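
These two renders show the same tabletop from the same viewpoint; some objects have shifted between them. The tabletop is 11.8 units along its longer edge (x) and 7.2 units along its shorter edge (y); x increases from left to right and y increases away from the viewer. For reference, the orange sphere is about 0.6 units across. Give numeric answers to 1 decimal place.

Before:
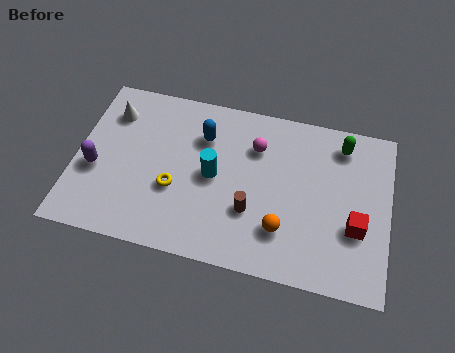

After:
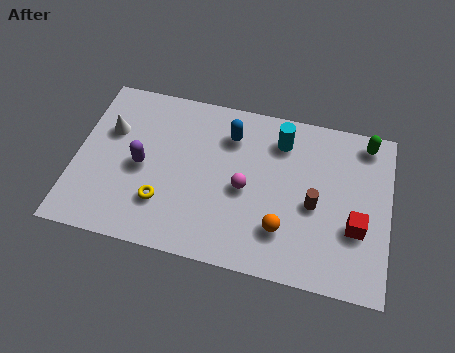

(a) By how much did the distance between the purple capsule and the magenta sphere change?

-2.4

Before: roughly 6.3 units apart; after: 3.9. That's 2.4 units closer together.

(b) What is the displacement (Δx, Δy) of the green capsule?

(0.9, 0.3)

The green capsule started near (9.9, 6.0) and ended near (10.8, 6.3).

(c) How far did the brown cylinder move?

2.4

The brown cylinder was near (6.7, 2.4) before and (9.0, 3.2) after, so it travelled √(2.3² + 0.8²) ≈ 2.4 units.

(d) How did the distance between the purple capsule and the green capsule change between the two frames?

-0.8

Before: roughly 9.6 units apart; after: 8.8. That's 0.8 units closer together.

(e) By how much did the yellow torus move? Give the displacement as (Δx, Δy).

(-0.4, -0.7)

The yellow torus was at about (3.8, 2.7) and moved to about (3.4, 2.0).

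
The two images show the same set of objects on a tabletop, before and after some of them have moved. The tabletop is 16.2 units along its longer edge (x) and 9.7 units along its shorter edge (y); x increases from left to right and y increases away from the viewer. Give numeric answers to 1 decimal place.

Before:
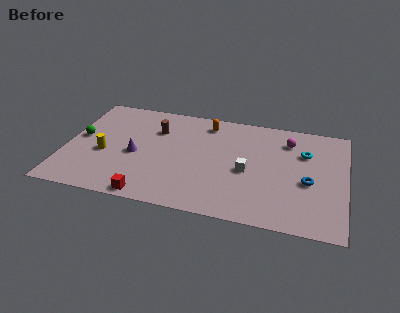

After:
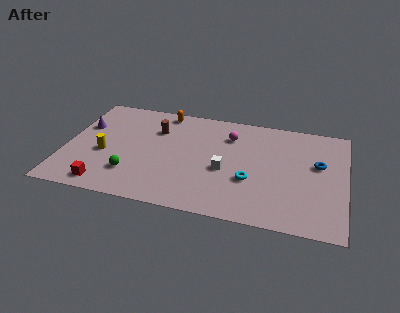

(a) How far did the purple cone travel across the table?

3.8

The purple cone was near (4.1, 4.3) before and (0.9, 6.3) after, so it travelled √(3.2² + 2.0²) ≈ 3.8 units.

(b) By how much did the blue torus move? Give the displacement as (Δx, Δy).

(0.5, 1.7)

From the two frames, the blue torus sits at roughly (14.1, 4.1) before and (14.6, 5.8) after.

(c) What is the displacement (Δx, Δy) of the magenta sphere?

(-3.4, -0.3)

From the two frames, the magenta sphere sits at roughly (12.8, 7.6) before and (9.4, 7.3) after.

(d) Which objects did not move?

the brown cylinder and the yellow cylinder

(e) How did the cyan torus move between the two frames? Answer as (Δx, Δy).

(-3.0, -3.2)

The cyan torus was at about (13.8, 6.7) and moved to about (10.8, 3.5).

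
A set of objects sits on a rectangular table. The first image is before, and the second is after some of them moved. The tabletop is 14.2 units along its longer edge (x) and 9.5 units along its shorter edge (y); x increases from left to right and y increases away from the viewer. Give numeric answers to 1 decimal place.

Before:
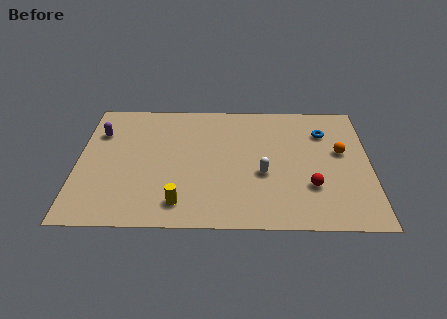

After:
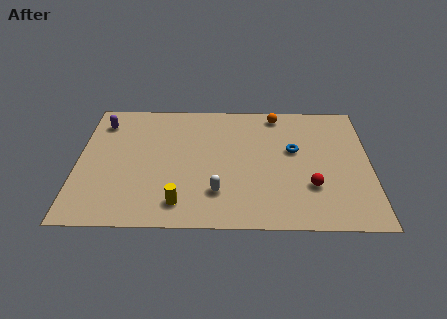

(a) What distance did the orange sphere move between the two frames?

4.2

The orange sphere moved from about (12.8, 5.5) to (9.7, 8.4), a distance of √(3.1² + 2.9²) ≈ 4.2.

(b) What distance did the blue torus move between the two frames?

2.1

The blue torus was near (12.0, 7.0) before and (10.5, 5.6) after, so it travelled √(1.5² + 1.4²) ≈ 2.1 units.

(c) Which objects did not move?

the red sphere and the yellow cylinder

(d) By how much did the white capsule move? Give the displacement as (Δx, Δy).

(-2.2, -1.4)

From the two frames, the white capsule sits at roughly (9.0, 3.8) before and (6.8, 2.4) after.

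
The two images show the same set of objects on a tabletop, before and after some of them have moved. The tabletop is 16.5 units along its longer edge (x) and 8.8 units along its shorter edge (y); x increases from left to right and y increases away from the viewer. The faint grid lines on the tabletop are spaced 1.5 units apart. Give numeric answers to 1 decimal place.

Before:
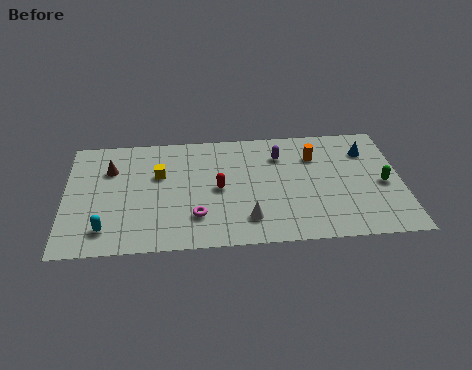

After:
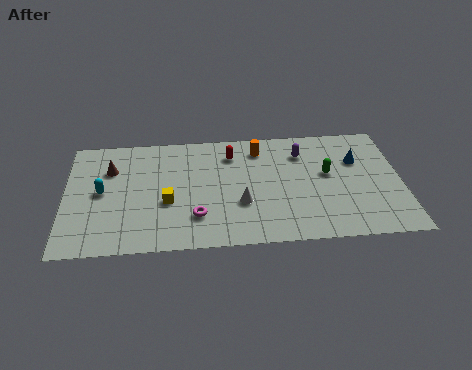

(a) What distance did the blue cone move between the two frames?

0.9

The blue cone moved from about (14.9, 6.6) to (14.4, 5.9), a distance of √(0.5² + 0.7²) ≈ 0.9.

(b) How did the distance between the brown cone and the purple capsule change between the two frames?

+1.1

Before: roughly 8.4 units apart; after: 9.5. That's 1.1 units further apart.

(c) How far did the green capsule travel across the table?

2.9

The green capsule moved from about (15.6, 4.0) to (12.9, 5.0), a distance of √(2.7² + 1.0²) ≈ 2.9.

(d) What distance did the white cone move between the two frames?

1.2

The white cone moved from about (8.9, 1.9) to (8.6, 3.1), a distance of √(0.3² + 1.2²) ≈ 1.2.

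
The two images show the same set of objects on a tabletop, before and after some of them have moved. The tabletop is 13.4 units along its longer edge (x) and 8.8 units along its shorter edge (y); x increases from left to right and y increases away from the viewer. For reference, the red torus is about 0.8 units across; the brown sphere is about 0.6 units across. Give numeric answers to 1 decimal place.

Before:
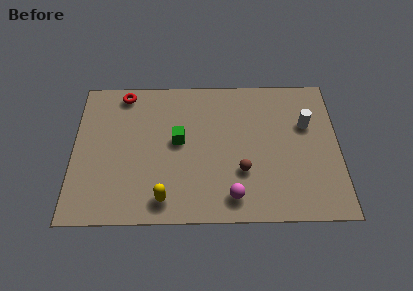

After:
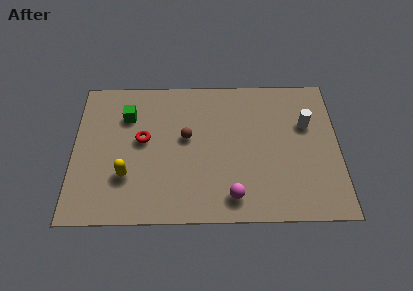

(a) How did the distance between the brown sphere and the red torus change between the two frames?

-5.5

They were about 7.7 units apart before and 2.2 after — 5.5 units closer together.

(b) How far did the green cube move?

3.1

The green cube moved from about (5.3, 4.8) to (2.7, 6.4), a distance of √(2.6² + 1.6²) ≈ 3.1.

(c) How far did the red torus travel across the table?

3.1

The red torus moved from about (2.5, 7.8) to (3.5, 4.9), a distance of √(1.0² + 2.9²) ≈ 3.1.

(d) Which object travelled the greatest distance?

the brown sphere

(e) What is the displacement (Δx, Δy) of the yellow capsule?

(-1.9, 1.4)

From the two frames, the yellow capsule sits at roughly (4.6, 1.3) before and (2.7, 2.7) after.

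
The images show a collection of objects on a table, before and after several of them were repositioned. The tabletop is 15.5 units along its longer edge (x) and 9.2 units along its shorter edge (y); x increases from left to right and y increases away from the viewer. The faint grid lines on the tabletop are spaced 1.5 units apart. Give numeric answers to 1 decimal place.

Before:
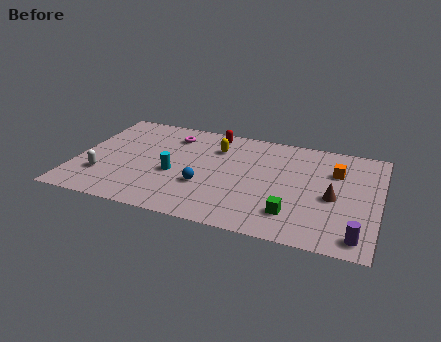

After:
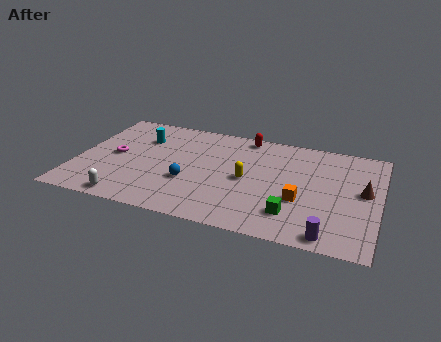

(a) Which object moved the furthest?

the magenta torus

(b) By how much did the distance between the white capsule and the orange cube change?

-3.3

The distance was about 12.3 in the first image and 9.0 in the second, so they moved 3.3 units closer together.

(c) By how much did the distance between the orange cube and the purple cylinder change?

-2.4

Before: roughly 5.4 units apart; after: 3.0. That's 2.4 units closer together.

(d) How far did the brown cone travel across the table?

1.7

The brown cone was near (13.2, 4.1) before and (14.7, 5.0) after, so it travelled √(1.5² + 0.9²) ≈ 1.7 units.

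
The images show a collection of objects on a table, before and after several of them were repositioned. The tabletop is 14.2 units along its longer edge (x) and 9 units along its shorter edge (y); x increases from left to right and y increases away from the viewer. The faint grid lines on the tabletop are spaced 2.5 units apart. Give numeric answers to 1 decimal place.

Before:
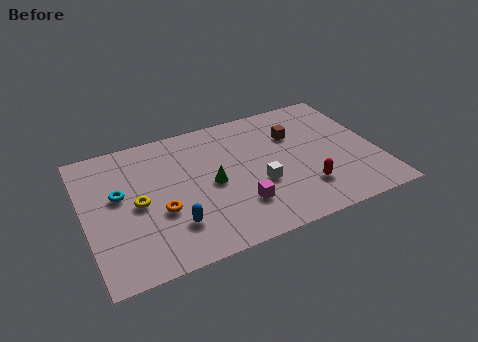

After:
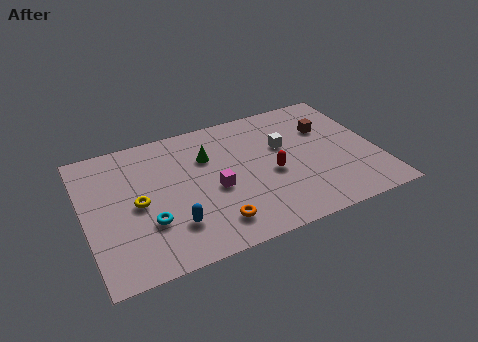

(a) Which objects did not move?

the yellow torus and the blue capsule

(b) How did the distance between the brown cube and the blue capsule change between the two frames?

+1.4

The distance was about 7.5 in the first image and 8.9 in the second, so they moved 1.4 units further apart.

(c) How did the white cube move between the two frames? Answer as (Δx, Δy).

(1.5, 2.2)

The white cube started near (8.3, 3.4) and ended near (9.8, 5.6).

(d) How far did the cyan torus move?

2.6

From (1.7, 5.2) to (2.9, 2.9), the cyan torus covered √(1.2² + 2.3²) ≈ 2.6 units.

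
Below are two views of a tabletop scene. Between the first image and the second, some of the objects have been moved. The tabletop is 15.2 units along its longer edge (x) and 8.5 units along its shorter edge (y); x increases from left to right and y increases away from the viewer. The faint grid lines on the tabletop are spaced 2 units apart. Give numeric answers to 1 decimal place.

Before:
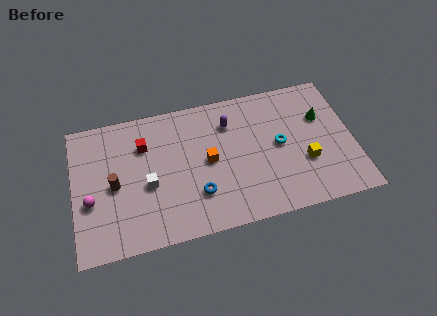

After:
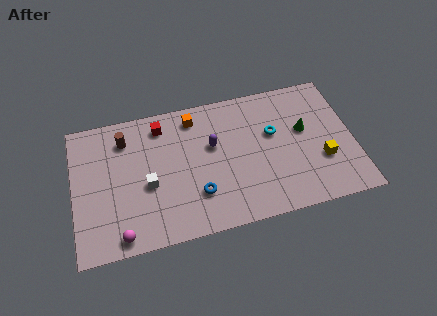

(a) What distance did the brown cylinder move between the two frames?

2.8

The brown cylinder was near (2.2, 4.0) before and (2.9, 6.7) after, so it travelled √(0.7² + 2.7²) ≈ 2.8 units.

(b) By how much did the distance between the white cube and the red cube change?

+1.1

They were about 2.5 units apart before and 3.6 after — 1.1 units further apart.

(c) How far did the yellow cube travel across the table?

0.9

The yellow cube moved from about (12.5, 3.0) to (13.4, 2.9), a distance of √(0.9² + 0.1²) ≈ 0.9.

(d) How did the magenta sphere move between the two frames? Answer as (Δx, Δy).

(1.5, -2.4)

From the two frames, the magenta sphere sits at roughly (0.9, 3.3) before and (2.4, 0.9) after.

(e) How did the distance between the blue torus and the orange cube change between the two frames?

+2.8

They were about 2.0 units apart before and 4.8 after — 2.8 units further apart.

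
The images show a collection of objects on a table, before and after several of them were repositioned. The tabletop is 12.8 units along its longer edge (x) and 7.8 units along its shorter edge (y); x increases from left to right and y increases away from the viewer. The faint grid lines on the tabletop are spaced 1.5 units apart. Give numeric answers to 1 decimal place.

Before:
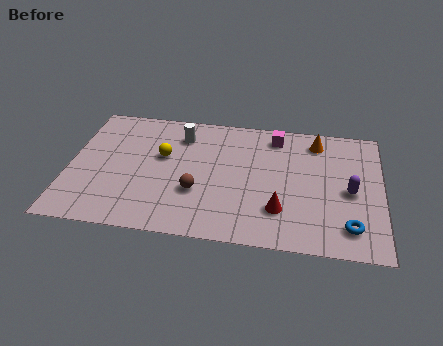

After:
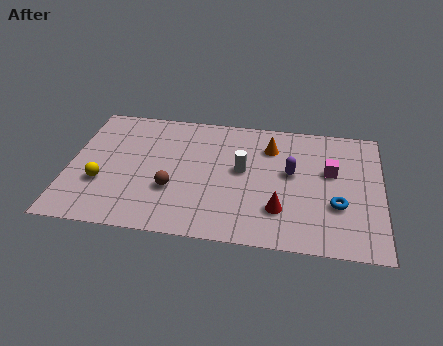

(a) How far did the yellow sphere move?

3.1

The yellow sphere moved from about (3.8, 4.7) to (1.4, 2.7), a distance of √(2.4² + 2.0²) ≈ 3.1.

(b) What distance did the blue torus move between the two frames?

1.3

From (11.5, 1.5) to (11.0, 2.7), the blue torus covered √(0.5² + 1.2²) ≈ 1.3 units.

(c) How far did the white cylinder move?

3.2

The white cylinder moved from about (4.5, 6.1) to (7.1, 4.3), a distance of √(2.6² + 1.8²) ≈ 3.2.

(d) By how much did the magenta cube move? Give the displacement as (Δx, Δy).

(2.3, -1.9)

The magenta cube started near (8.4, 6.6) and ended near (10.7, 4.7).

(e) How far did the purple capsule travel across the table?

2.5

The purple capsule moved from about (11.5, 3.6) to (9.1, 4.4), a distance of √(2.4² + 0.8²) ≈ 2.5.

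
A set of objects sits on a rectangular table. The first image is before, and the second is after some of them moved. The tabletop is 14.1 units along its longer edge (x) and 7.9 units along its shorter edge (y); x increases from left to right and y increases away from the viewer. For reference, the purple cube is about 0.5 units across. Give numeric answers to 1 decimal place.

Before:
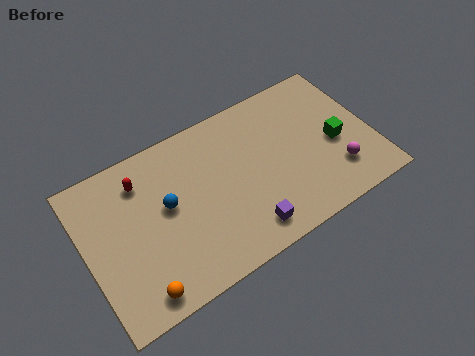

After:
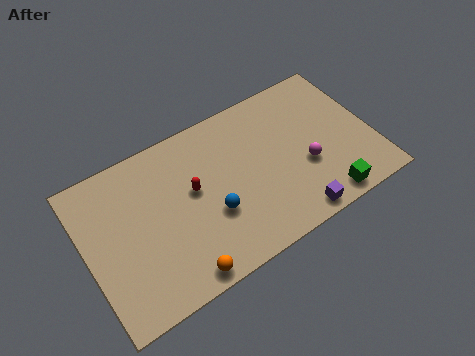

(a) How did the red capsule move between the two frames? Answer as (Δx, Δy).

(2.3, -1.7)

The red capsule was at about (3.0, 6.2) and moved to about (5.3, 4.5).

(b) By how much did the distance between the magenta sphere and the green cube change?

+0.7

The distance was about 1.5 in the first image and 2.2 in the second, so they moved 0.7 units further apart.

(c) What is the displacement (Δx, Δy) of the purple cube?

(2.3, -0.5)

From the two frames, the purple cube sits at roughly (7.4, 1.3) before and (9.7, 0.8) after.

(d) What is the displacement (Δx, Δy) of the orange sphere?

(2.0, -0.2)

The orange sphere started near (2.1, 1.0) and ended near (4.1, 0.8).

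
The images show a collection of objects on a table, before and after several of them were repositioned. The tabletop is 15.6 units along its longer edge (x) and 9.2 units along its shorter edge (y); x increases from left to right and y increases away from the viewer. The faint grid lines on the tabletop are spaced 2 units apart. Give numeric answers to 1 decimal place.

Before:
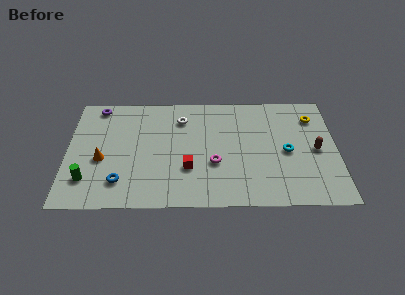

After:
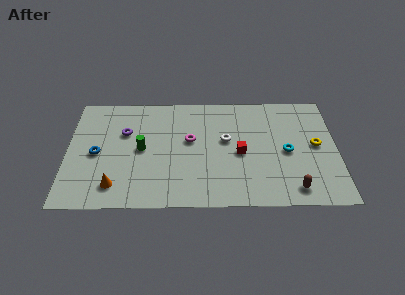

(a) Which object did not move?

the cyan torus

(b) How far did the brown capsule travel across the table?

3.4

The brown capsule moved from about (14.4, 4.4) to (13.0, 1.3), a distance of √(1.4² + 3.1²) ≈ 3.4.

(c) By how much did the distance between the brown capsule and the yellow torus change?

+1.1

They were about 2.7 units apart before and 3.8 after — 1.1 units further apart.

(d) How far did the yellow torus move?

2.3

The yellow torus was near (14.3, 7.1) before and (14.4, 4.8) after, so it travelled √(0.1² + 2.3²) ≈ 2.3 units.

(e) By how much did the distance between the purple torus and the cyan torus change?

-2.1

They were about 11.7 units apart before and 9.6 after — 2.1 units closer together.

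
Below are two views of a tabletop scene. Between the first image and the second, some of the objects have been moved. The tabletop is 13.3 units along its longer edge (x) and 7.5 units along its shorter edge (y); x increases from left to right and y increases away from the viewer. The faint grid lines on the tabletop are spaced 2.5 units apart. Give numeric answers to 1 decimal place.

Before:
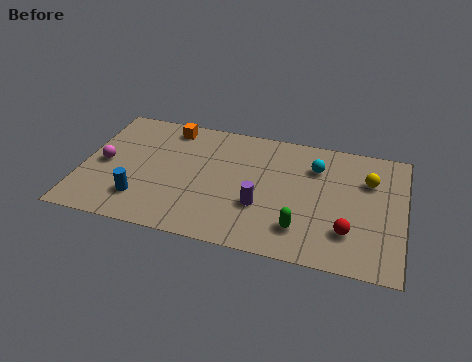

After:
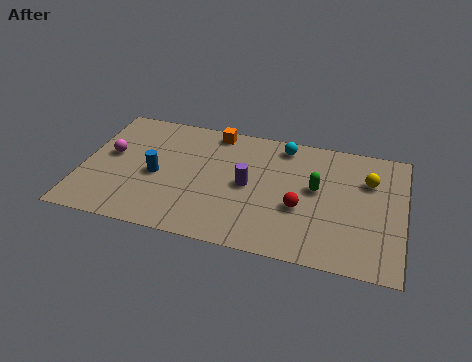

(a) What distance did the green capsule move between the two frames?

2.5

The green capsule was near (9.2, 1.7) before and (9.7, 4.2) after, so it travelled √(0.5² + 2.5²) ≈ 2.5 units.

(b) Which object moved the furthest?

the green capsule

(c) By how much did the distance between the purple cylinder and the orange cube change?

-2.3

Before: roughly 5.7 units apart; after: 3.4. That's 2.3 units closer together.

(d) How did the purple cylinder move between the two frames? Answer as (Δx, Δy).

(-0.6, 1.1)

The purple cylinder started near (7.5, 2.6) and ended near (6.9, 3.7).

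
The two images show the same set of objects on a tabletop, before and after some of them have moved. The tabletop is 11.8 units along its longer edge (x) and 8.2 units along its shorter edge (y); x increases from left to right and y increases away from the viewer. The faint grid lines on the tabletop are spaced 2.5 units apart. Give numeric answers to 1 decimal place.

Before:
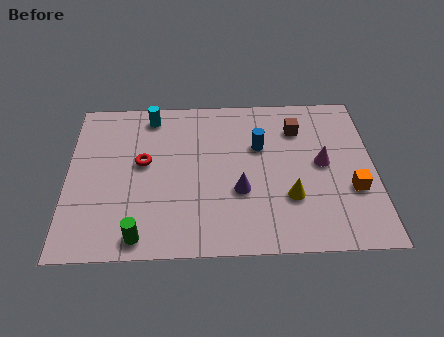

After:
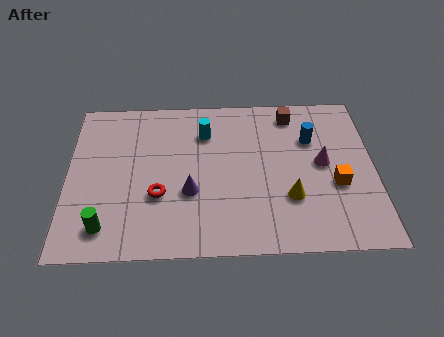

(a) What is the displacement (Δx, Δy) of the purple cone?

(-1.9, 0.0)

The purple cone started near (6.6, 3.0) and ended near (4.7, 3.0).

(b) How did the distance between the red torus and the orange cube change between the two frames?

-1.4

The distance was about 8.2 in the first image and 6.8 in the second, so they moved 1.4 units closer together.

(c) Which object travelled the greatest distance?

the cyan cylinder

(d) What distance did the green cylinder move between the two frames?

1.4

The green cylinder moved from about (2.8, 0.9) to (1.5, 1.4), a distance of √(1.3² + 0.5²) ≈ 1.4.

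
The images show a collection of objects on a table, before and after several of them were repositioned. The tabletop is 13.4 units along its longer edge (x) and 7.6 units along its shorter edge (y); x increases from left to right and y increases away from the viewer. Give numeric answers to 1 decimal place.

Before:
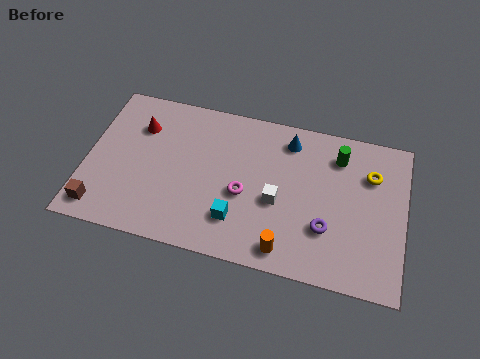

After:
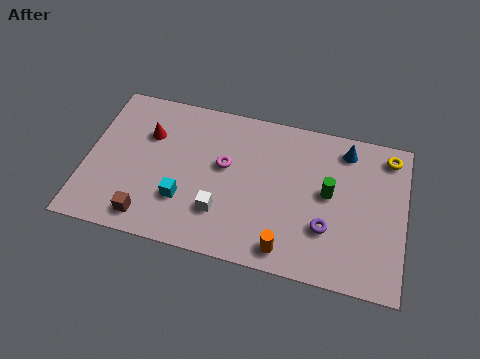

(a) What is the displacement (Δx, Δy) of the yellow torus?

(0.7, 1.1)

The yellow torus was at about (11.9, 5.4) and moved to about (12.6, 6.5).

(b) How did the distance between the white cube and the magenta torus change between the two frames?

+0.9

They were about 1.4 units apart before and 2.3 after — 0.9 units further apart.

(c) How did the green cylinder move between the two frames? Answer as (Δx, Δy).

(-0.3, -1.9)

The green cylinder was at about (10.5, 6.0) and moved to about (10.2, 4.1).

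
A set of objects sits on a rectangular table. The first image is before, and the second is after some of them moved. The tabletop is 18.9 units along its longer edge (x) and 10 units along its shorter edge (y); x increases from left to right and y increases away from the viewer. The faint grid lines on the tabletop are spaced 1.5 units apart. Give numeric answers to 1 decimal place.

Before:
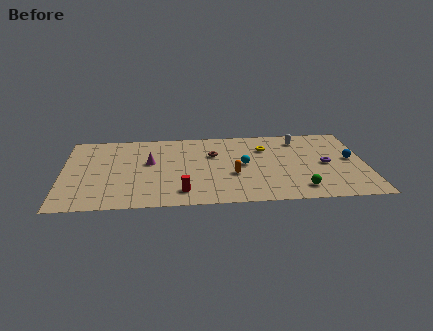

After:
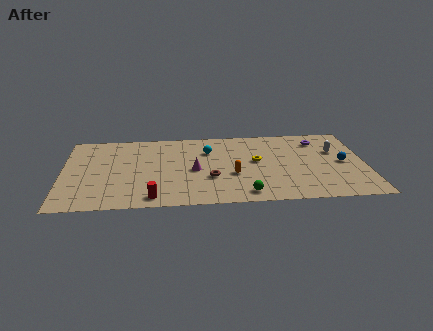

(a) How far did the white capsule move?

2.8

The white capsule moved from about (14.9, 8.2) to (17.1, 6.5), a distance of √(2.2² + 1.7²) ≈ 2.8.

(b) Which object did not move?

the orange capsule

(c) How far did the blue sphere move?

0.6

The blue sphere was near (18.0, 5.3) before and (17.5, 4.9) after, so it travelled √(0.5² + 0.4²) ≈ 0.6 units.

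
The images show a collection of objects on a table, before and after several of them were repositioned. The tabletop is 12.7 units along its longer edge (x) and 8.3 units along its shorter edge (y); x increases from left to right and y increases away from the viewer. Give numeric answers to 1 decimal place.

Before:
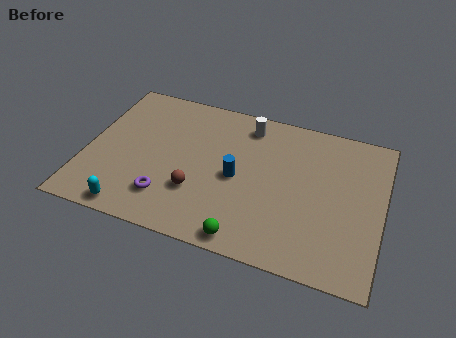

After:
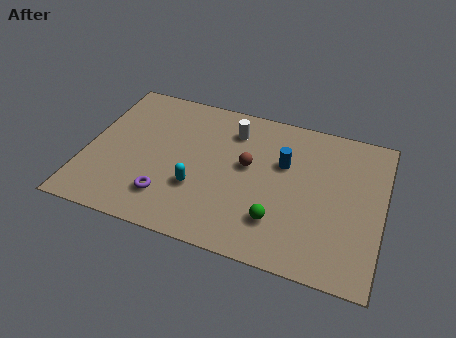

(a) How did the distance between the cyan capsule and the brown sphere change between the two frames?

-0.4

The distance was about 3.2 in the first image and 2.8 in the second, so they moved 0.4 units closer together.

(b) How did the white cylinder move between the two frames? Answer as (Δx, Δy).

(-0.6, -0.5)

The white cylinder was at about (6.7, 7.0) and moved to about (6.1, 6.5).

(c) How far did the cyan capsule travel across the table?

3.3

From (2.3, 0.8) to (4.9, 2.8), the cyan capsule covered √(2.6² + 2.0²) ≈ 3.3 units.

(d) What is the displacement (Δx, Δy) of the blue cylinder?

(1.9, 1.4)

The blue cylinder started near (6.5, 3.9) and ended near (8.4, 5.3).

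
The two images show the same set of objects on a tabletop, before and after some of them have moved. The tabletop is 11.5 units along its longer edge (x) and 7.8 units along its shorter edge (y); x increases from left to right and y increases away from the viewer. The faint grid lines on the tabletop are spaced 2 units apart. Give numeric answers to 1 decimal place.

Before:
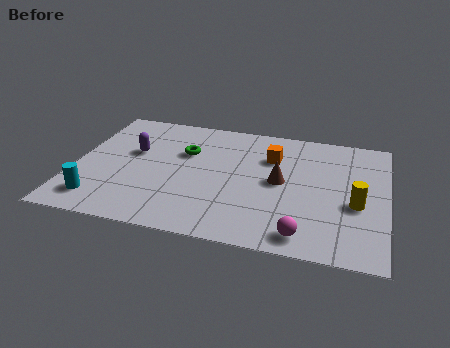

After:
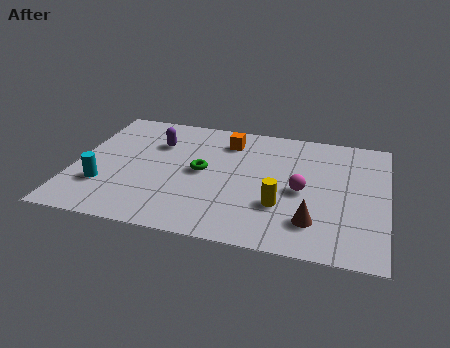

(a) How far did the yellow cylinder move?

2.8

The yellow cylinder moved from about (10.4, 3.2) to (7.7, 2.5), a distance of √(2.7² + 0.7²) ≈ 2.8.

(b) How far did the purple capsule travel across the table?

1.1

From (2.1, 4.7) to (2.9, 5.5), the purple capsule covered √(0.8² + 0.8²) ≈ 1.1 units.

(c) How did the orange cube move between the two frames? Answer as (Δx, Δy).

(-1.7, 0.7)

From the two frames, the orange cube sits at roughly (7.2, 5.5) before and (5.5, 6.2) after.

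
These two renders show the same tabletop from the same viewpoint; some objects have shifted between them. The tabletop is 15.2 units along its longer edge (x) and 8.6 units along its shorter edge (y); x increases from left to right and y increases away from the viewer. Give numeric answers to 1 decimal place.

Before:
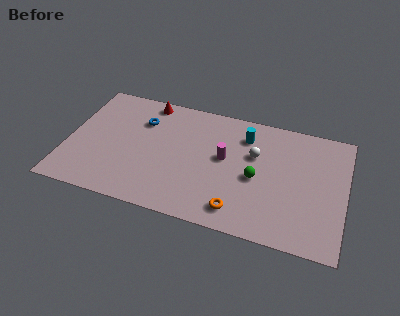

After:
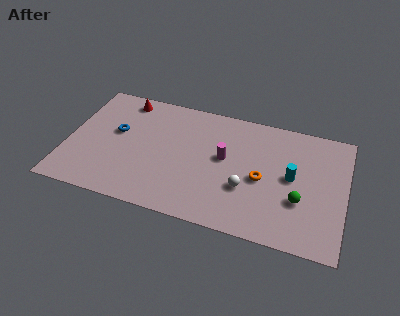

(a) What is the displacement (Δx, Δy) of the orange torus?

(1.1, 2.5)

The orange torus was at about (9.6, 1.4) and moved to about (10.7, 3.9).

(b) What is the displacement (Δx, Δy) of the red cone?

(-1.3, -0.2)

The red cone started near (4.1, 7.7) and ended near (2.8, 7.5).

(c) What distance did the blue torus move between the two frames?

1.8

From (3.9, 6.2) to (2.6, 5.0), the blue torus covered √(1.3² + 1.2²) ≈ 1.8 units.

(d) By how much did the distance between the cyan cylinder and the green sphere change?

-1.3

Before: roughly 2.9 units apart; after: 1.6. That's 1.3 units closer together.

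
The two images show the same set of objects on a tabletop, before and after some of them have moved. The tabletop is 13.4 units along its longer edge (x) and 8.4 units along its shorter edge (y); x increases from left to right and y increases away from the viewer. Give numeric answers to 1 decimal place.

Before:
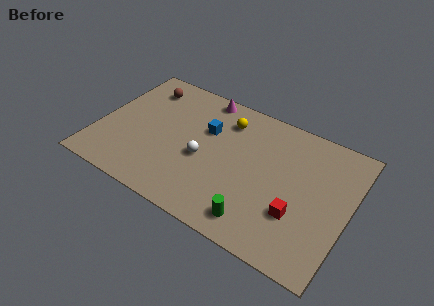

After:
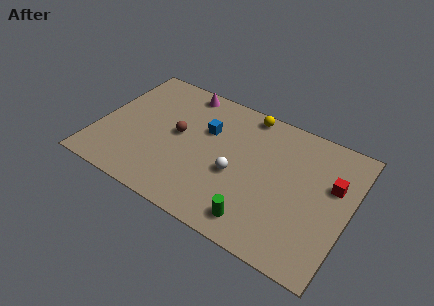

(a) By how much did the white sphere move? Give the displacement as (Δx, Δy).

(1.8, -0.1)

The white sphere started near (5.7, 3.6) and ended near (7.5, 3.5).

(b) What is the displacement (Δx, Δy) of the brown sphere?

(2.3, -2.3)

The brown sphere was at about (1.9, 6.8) and moved to about (4.2, 4.5).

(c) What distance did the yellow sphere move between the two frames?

1.4

The yellow sphere moved from about (6.5, 6.6) to (7.5, 7.6), a distance of √(1.0² + 1.0²) ≈ 1.4.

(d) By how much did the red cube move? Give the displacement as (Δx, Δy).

(1.5, 2.6)

From the two frames, the red cube sits at roughly (10.9, 2.7) before and (12.4, 5.3) after.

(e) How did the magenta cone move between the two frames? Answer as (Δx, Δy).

(-1.1, -0.1)

From the two frames, the magenta cone sits at roughly (5.1, 7.6) before and (4.0, 7.5) after.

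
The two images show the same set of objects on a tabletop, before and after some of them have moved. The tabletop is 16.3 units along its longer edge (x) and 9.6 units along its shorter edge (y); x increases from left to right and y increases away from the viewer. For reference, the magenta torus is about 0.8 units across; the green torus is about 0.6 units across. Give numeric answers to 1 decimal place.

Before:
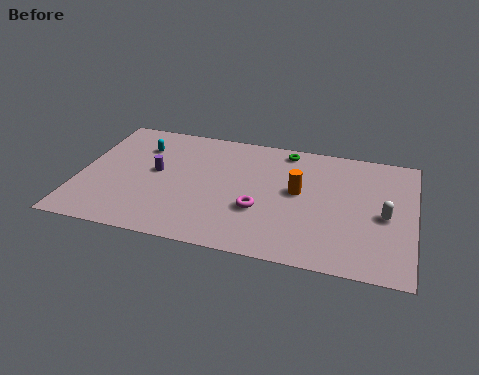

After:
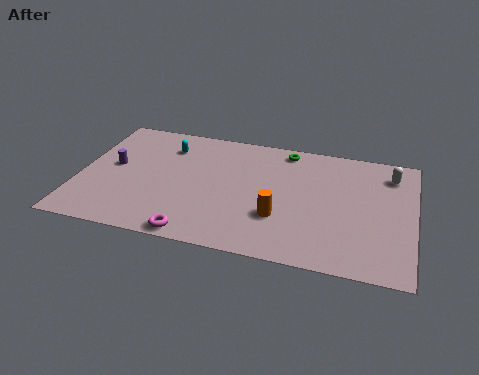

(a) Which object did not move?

the green torus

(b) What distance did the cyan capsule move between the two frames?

1.3

From (2.8, 7.1) to (4.1, 7.4), the cyan capsule covered √(1.3² + 0.3²) ≈ 1.3 units.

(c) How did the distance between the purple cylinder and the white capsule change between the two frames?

+2.5

They were about 11.2 units apart before and 13.7 after — 2.5 units further apart.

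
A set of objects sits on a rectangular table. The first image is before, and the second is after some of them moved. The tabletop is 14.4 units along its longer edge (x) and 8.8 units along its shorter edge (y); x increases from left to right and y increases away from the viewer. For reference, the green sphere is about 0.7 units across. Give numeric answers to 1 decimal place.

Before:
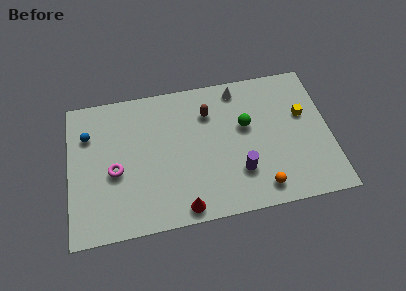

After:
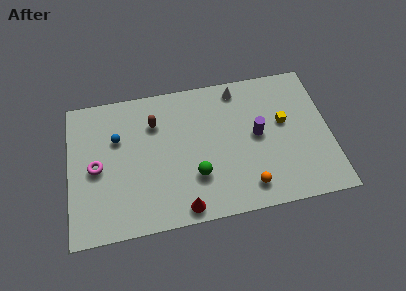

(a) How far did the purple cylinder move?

2.4

The purple cylinder was near (9.3, 2.5) before and (10.4, 4.6) after, so it travelled √(1.1² + 2.1²) ≈ 2.4 units.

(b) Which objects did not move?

the white cone and the red cone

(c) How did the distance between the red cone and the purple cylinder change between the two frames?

+2.1

Before: roughly 3.6 units apart; after: 5.7. That's 2.1 units further apart.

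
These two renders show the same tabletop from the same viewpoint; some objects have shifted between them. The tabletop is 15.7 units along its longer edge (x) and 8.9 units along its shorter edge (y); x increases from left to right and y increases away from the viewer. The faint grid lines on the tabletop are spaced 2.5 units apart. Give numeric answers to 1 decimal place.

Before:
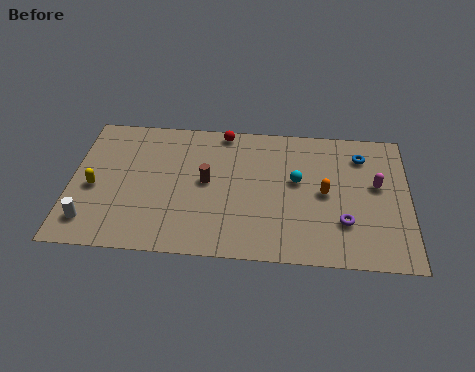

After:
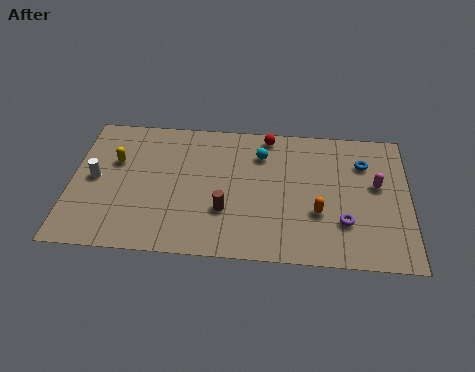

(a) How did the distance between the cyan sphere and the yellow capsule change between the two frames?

-2.6

They were about 9.5 units apart before and 6.9 after — 2.6 units closer together.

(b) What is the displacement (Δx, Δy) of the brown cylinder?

(0.9, -1.8)

The brown cylinder was at about (6.3, 4.7) and moved to about (7.2, 2.9).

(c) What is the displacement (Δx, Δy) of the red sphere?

(2.1, -0.1)

The red sphere started near (7.0, 8.1) and ended near (9.1, 8.0).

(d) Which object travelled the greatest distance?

the white cylinder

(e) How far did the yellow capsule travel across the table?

2.0

The yellow capsule moved from about (1.1, 3.9) to (2.0, 5.7), a distance of √(0.9² + 1.8²) ≈ 2.0.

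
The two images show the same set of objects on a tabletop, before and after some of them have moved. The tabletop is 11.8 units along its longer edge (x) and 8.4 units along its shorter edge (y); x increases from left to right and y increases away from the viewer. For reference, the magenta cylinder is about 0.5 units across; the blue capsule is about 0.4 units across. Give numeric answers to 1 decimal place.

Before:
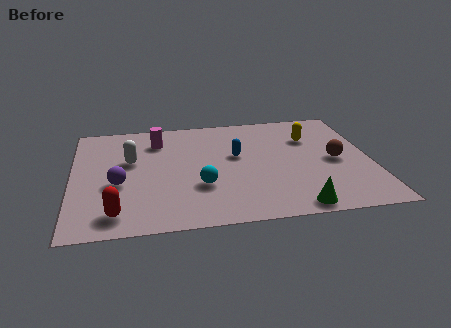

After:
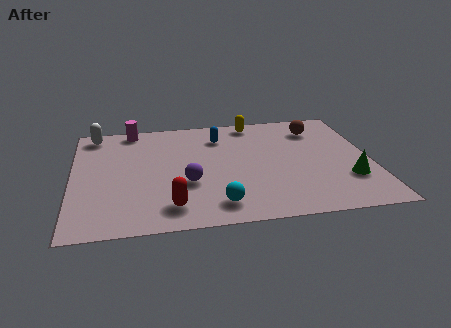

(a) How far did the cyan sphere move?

1.5

The cyan sphere was near (5.0, 2.8) before and (5.6, 1.4) after, so it travelled √(0.6² + 1.4²) ≈ 1.5 units.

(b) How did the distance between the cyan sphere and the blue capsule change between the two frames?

+2.5

The distance was about 2.6 in the first image and 5.1 in the second, so they moved 2.5 units further apart.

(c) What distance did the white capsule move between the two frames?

2.7

From (2.3, 5.1) to (0.9, 7.4), the white capsule covered √(1.4² + 2.3²) ≈ 2.7 units.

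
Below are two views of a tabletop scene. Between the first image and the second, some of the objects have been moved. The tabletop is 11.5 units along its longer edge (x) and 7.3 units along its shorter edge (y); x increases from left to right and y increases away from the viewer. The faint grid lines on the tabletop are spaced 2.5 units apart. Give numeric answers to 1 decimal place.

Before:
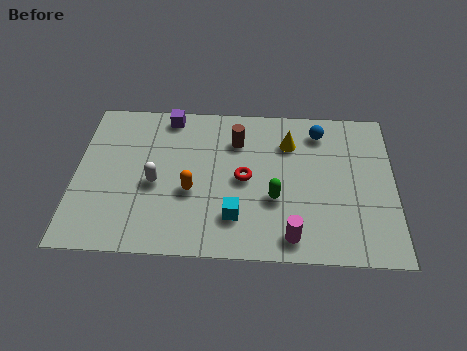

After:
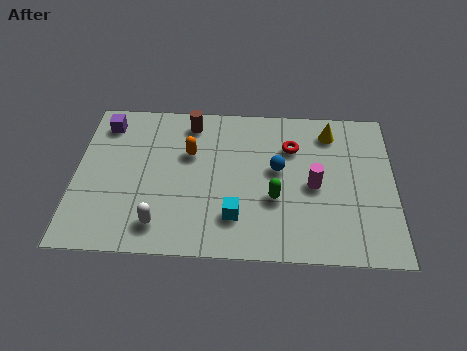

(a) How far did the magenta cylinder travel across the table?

2.5

From (7.8, 1.0) to (8.6, 3.4), the magenta cylinder covered √(0.8² + 2.4²) ≈ 2.5 units.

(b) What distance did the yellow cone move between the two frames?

1.6

From (7.7, 5.4) to (9.2, 6.0), the yellow cone covered √(1.5² + 0.6²) ≈ 1.6 units.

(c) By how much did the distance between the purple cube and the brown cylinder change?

+0.4

They were about 2.7 units apart before and 3.1 after — 0.4 units further apart.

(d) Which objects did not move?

the green capsule and the cyan cube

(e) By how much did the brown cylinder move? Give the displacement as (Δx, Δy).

(-1.7, 0.8)

From the two frames, the brown cylinder sits at roughly (5.8, 5.4) before and (4.1, 6.2) after.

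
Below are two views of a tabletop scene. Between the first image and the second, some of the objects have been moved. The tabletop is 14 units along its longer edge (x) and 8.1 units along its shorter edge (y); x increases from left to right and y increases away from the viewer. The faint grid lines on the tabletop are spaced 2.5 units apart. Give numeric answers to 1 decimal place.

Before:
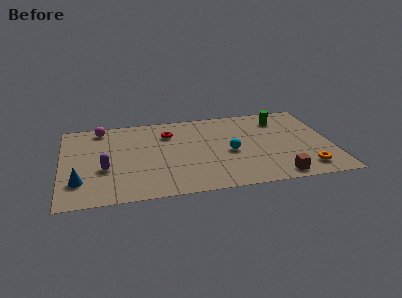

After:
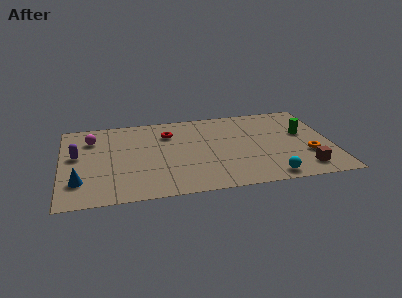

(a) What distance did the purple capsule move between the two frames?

2.1

From (2.2, 3.1) to (0.8, 4.6), the purple capsule covered √(1.4² + 1.5²) ≈ 2.1 units.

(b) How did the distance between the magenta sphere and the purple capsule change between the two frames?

-2.3

The distance was about 4.0 in the first image and 1.7 in the second, so they moved 2.3 units closer together.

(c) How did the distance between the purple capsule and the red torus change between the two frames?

+0.5

Before: roughly 4.5 units apart; after: 5.0. That's 0.5 units further apart.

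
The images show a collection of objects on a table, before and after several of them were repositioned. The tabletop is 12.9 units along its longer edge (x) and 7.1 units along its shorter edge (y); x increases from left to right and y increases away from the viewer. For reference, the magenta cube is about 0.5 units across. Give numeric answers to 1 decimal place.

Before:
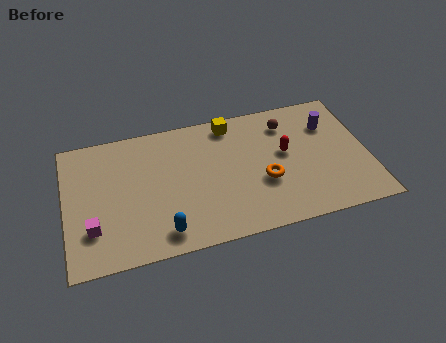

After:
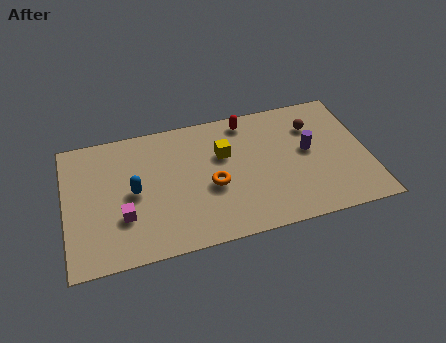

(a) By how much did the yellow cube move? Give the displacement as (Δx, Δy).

(-0.4, -1.6)

From the two frames, the yellow cube sits at roughly (7.2, 6.2) before and (6.8, 4.6) after.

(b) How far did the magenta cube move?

1.3

From (1.1, 2.0) to (2.4, 2.3), the magenta cube covered √(1.3² + 0.3²) ≈ 1.3 units.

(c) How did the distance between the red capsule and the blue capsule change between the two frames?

-0.4

Before: roughly 6.1 units apart; after: 5.7. That's 0.4 units closer together.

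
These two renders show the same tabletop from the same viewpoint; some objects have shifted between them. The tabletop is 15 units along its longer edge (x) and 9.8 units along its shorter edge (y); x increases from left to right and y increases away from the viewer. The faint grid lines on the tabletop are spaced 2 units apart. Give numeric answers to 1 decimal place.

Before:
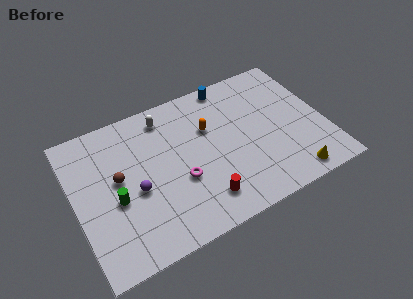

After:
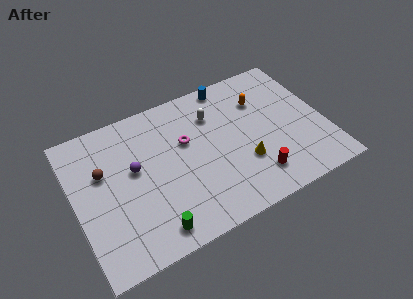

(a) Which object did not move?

the blue cylinder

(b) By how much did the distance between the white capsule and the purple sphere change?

+0.5

Before: roughly 4.7 units apart; after: 5.2. That's 0.5 units further apart.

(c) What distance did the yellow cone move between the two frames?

3.3

From (12.5, 1.1) to (9.9, 3.2), the yellow cone covered √(2.6² + 2.1²) ≈ 3.3 units.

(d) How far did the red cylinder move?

3.2

From (7.2, 1.9) to (10.4, 2.0), the red cylinder covered √(3.2² + 0.1²) ≈ 3.2 units.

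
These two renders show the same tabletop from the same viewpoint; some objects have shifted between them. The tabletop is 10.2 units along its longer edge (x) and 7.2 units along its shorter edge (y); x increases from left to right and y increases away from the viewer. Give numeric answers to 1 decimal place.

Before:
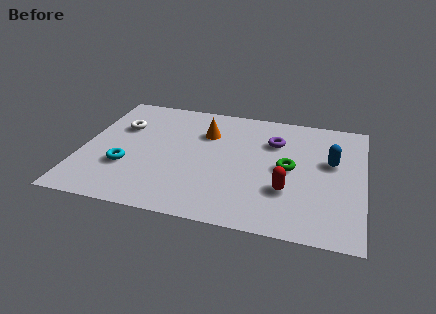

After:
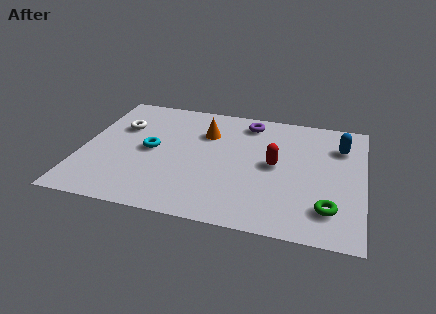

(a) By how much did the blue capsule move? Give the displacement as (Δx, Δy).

(0.3, 1.0)

The blue capsule started near (9.0, 4.3) and ended near (9.3, 5.3).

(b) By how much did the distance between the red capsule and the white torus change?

-0.9

They were about 6.7 units apart before and 5.8 after — 0.9 units closer together.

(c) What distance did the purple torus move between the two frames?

1.4

The purple torus was near (6.9, 5.1) before and (5.9, 6.1) after, so it travelled √(1.0² + 1.0²) ≈ 1.4 units.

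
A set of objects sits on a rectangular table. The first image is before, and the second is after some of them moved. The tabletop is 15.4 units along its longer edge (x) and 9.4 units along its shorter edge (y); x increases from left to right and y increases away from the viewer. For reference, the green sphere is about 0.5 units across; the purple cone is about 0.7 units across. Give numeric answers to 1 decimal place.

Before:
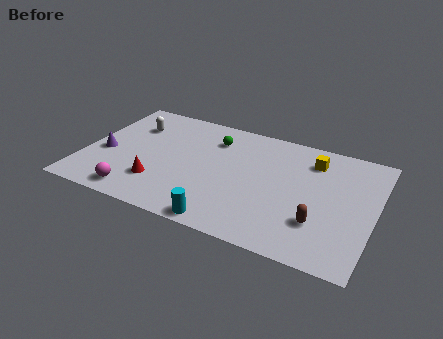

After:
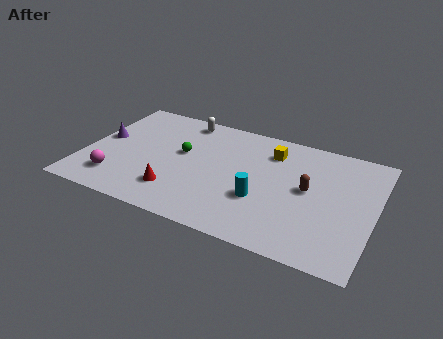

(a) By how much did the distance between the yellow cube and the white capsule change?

-4.7

The distance was about 9.7 in the first image and 5.0 in the second, so they moved 4.7 units closer together.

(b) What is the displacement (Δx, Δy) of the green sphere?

(-1.5, -1.8)

The green sphere was at about (6.6, 7.2) and moved to about (5.1, 5.4).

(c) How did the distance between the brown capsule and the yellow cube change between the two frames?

-1.6

They were about 4.8 units apart before and 3.2 after — 1.6 units closer together.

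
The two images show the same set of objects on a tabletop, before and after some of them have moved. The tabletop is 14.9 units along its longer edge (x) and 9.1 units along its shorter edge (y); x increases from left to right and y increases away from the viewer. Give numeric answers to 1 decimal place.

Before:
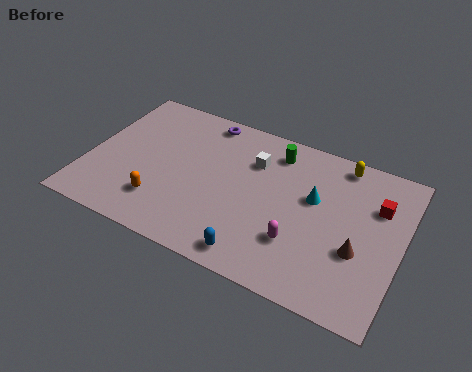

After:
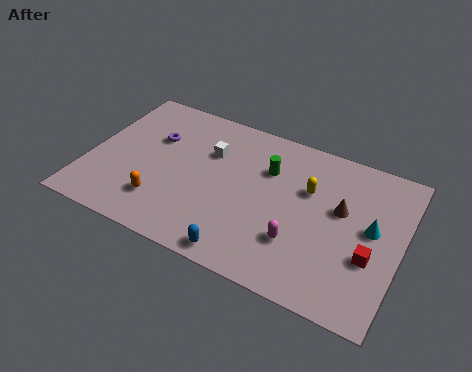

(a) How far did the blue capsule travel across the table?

0.6

The blue capsule moved from about (8.5, 1.1) to (7.9, 0.9), a distance of √(0.6² + 0.2²) ≈ 0.6.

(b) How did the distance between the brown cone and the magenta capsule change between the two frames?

+0.4

The distance was about 2.8 in the first image and 3.2 in the second, so they moved 0.4 units further apart.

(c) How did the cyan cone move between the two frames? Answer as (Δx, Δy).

(2.8, -0.6)

The cyan cone was at about (10.7, 5.5) and moved to about (13.5, 4.9).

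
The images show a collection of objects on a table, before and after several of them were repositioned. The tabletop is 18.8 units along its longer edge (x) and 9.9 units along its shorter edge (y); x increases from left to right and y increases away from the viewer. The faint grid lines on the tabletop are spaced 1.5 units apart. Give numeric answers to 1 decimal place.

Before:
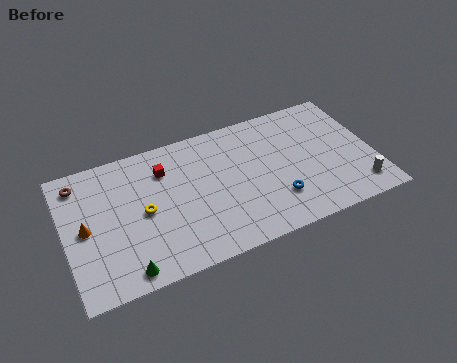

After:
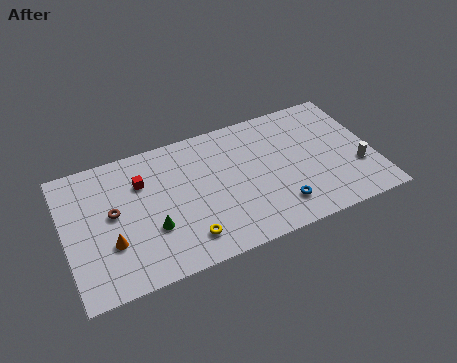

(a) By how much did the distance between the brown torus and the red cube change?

-2.7

They were about 5.2 units apart before and 2.5 after — 2.7 units closer together.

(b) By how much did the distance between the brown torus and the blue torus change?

-2.5

They were about 12.8 units apart before and 10.3 after — 2.5 units closer together.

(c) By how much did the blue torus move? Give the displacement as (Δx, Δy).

(0.1, -0.6)

From the two frames, the blue torus sits at roughly (12.6, 2.7) before and (12.7, 2.1) after.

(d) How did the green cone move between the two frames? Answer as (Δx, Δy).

(1.8, 2.3)

The green cone was at about (3.3, 1.1) and moved to about (5.1, 3.4).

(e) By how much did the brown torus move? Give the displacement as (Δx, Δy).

(1.8, -2.9)

From the two frames, the brown torus sits at roughly (1.1, 8.3) before and (2.9, 5.4) after.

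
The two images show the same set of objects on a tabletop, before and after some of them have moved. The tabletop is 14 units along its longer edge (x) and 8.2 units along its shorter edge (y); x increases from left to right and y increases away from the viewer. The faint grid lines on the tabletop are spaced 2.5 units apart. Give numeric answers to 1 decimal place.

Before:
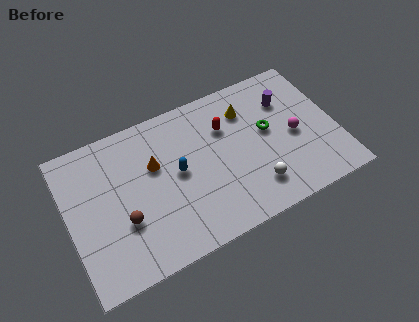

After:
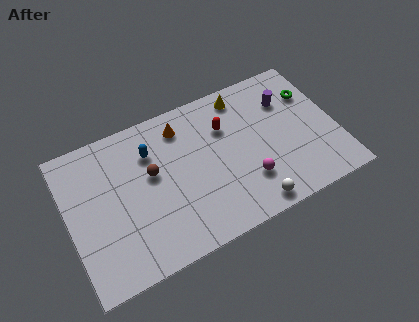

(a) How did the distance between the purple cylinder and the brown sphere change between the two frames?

-2.1

They were about 9.5 units apart before and 7.4 after — 2.1 units closer together.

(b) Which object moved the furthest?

the magenta sphere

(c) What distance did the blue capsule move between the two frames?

2.1

The blue capsule moved from about (5.7, 4.3) to (4.5, 6.0), a distance of √(1.2² + 1.7²) ≈ 2.1.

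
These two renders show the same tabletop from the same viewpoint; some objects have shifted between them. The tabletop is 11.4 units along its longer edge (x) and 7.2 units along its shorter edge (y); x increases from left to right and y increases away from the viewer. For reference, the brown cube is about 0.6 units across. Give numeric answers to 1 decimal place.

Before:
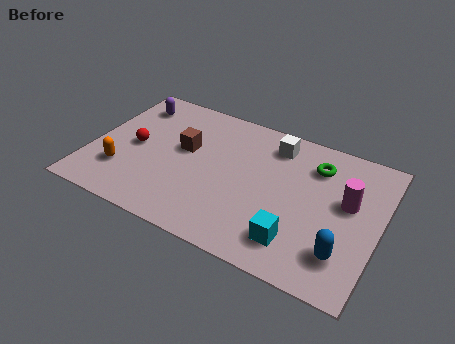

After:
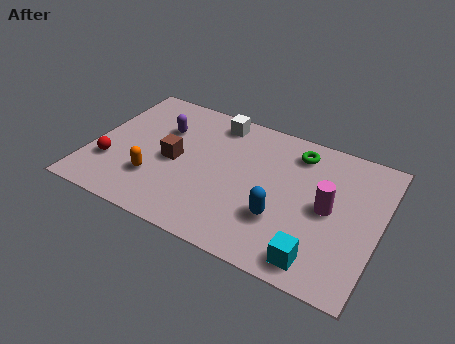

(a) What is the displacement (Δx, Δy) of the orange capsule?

(1.3, 0.1)

The orange capsule was at about (1.4, 2.0) and moved to about (2.7, 2.1).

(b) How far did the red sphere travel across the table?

1.5

From (1.7, 3.5) to (0.9, 2.2), the red sphere covered √(0.8² + 1.3²) ≈ 1.5 units.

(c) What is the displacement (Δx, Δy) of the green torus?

(-0.8, 0.4)

The green torus was at about (8.7, 5.5) and moved to about (7.9, 5.9).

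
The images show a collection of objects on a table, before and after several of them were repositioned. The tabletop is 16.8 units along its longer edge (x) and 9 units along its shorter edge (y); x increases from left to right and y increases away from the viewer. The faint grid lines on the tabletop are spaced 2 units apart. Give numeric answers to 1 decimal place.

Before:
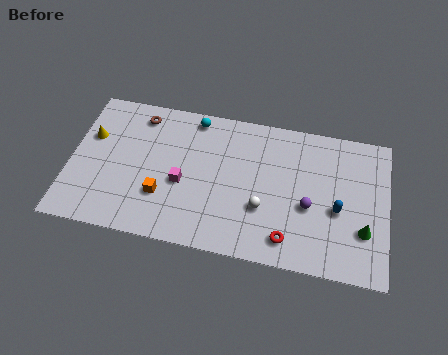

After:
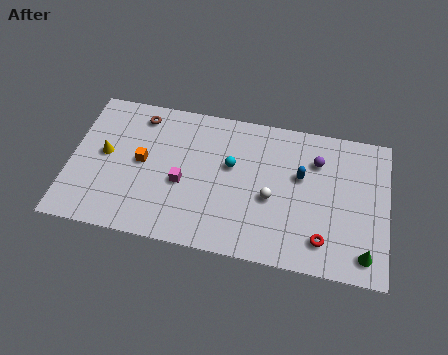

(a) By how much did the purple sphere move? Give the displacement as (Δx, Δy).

(0.3, 2.9)

The purple sphere was at about (12.7, 3.7) and moved to about (13.0, 6.6).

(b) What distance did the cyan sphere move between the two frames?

3.3

The cyan sphere was near (6.4, 8.0) before and (8.5, 5.4) after, so it travelled √(2.1² + 2.6²) ≈ 3.3 units.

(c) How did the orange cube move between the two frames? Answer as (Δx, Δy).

(-1.2, 1.9)

The orange cube started near (5.0, 2.8) and ended near (3.8, 4.7).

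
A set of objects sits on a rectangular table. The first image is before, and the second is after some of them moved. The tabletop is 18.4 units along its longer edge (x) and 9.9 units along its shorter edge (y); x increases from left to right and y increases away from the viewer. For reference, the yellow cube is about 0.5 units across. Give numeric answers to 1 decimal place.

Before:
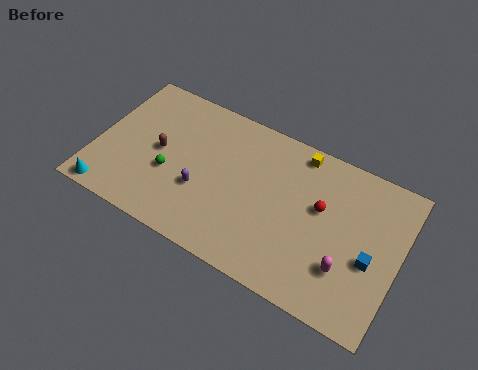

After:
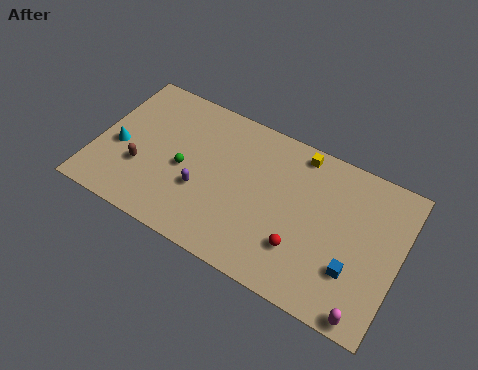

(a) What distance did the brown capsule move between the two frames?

1.8

The brown capsule was near (3.8, 5.0) before and (2.9, 3.4) after, so it travelled √(0.9² + 1.6²) ≈ 1.8 units.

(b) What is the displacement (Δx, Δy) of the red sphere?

(-0.8, -3.1)

The red sphere started near (13.6, 5.9) and ended near (12.8, 2.8).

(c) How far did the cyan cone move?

3.3

The cyan cone moved from about (1.3, 0.9) to (1.4, 4.2), a distance of √(0.1² + 3.3²) ≈ 3.3.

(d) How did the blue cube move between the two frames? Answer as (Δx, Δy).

(-0.9, -1.1)

The blue cube started near (16.8, 4.1) and ended near (15.9, 3.0).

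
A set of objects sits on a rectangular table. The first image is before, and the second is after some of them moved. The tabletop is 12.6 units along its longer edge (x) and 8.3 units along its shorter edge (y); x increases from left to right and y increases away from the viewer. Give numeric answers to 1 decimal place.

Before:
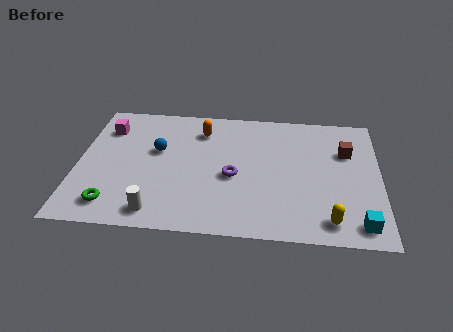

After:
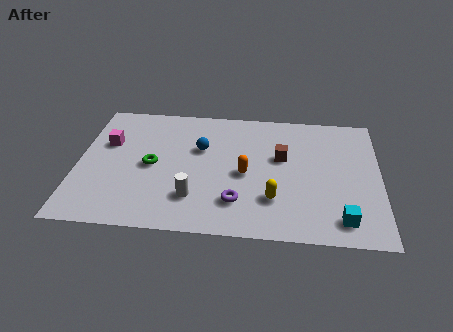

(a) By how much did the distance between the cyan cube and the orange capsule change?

-3.8

The distance was about 8.5 in the first image and 4.7 in the second, so they moved 3.8 units closer together.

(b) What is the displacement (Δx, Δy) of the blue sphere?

(1.8, 0.3)

The blue sphere started near (3.3, 5.0) and ended near (5.1, 5.3).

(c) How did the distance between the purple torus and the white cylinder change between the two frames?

-2.2

They were about 4.0 units apart before and 1.8 after — 2.2 units closer together.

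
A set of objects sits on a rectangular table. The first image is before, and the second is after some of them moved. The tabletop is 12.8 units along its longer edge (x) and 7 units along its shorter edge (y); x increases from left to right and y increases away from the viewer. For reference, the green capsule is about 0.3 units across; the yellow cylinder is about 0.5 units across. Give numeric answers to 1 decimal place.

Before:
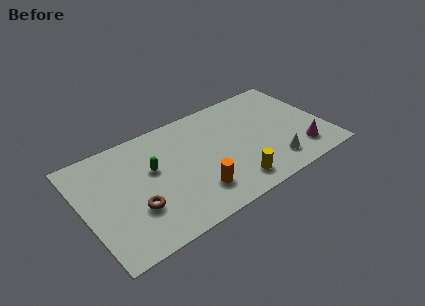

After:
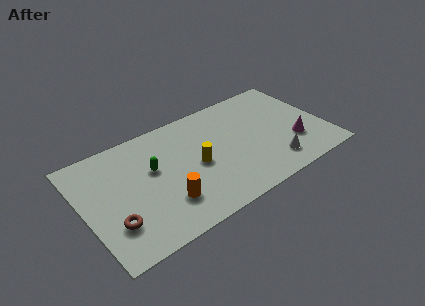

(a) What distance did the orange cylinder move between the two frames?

1.6

The orange cylinder was near (5.6, 1.7) before and (4.0, 1.9) after, so it travelled √(1.6² + 0.2²) ≈ 1.6 units.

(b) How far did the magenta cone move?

0.7

The magenta cone was near (11.2, 1.5) before and (11.0, 2.2) after, so it travelled √(0.2² + 0.7²) ≈ 0.7 units.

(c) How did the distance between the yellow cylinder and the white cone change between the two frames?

+2.0

Before: roughly 2.2 units apart; after: 4.2. That's 2.0 units further apart.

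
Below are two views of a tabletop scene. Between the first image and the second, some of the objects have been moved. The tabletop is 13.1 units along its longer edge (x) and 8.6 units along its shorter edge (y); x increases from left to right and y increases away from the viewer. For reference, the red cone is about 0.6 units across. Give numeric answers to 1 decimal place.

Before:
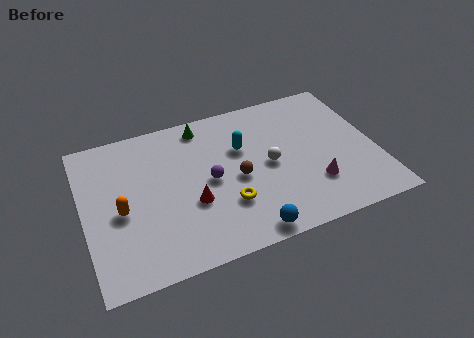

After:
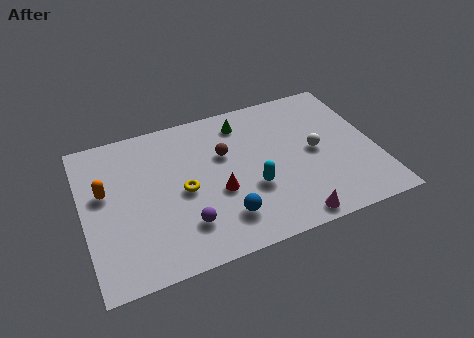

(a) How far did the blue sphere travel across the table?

1.4

The blue sphere moved from about (6.9, 0.8) to (6.0, 1.9), a distance of √(0.9² + 1.1²) ≈ 1.4.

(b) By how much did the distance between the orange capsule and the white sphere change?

+2.7

They were about 6.7 units apart before and 9.4 after — 2.7 units further apart.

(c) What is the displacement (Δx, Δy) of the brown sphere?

(-0.4, 1.6)

The brown sphere was at about (6.8, 3.9) and moved to about (6.4, 5.5).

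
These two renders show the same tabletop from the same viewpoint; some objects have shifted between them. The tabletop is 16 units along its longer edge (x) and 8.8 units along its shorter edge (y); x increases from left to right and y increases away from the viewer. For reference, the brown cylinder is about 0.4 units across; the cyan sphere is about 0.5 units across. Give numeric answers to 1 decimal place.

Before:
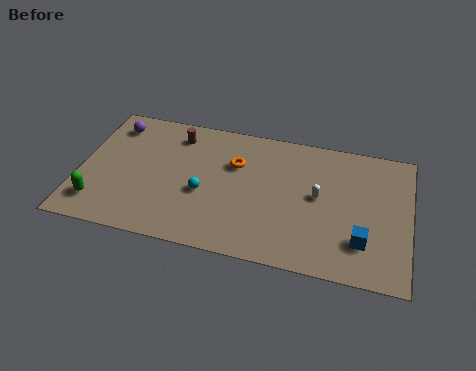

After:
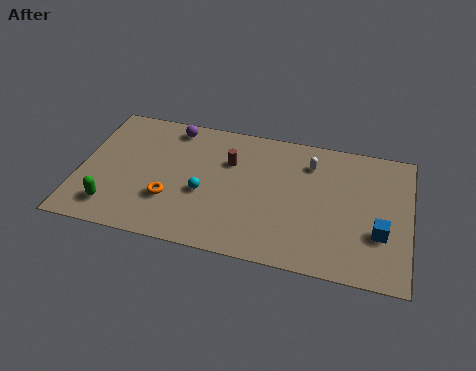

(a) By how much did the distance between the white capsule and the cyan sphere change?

+0.3

They were about 5.6 units apart before and 5.9 after — 0.3 units further apart.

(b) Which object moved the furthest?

the orange torus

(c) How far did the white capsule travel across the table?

2.2

The white capsule moved from about (11.6, 4.7) to (11.1, 6.8), a distance of √(0.5² + 2.1²) ≈ 2.2.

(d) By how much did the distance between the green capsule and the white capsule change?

-0.3

The distance was about 10.9 in the first image and 10.6 in the second, so they moved 0.3 units closer together.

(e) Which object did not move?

the cyan sphere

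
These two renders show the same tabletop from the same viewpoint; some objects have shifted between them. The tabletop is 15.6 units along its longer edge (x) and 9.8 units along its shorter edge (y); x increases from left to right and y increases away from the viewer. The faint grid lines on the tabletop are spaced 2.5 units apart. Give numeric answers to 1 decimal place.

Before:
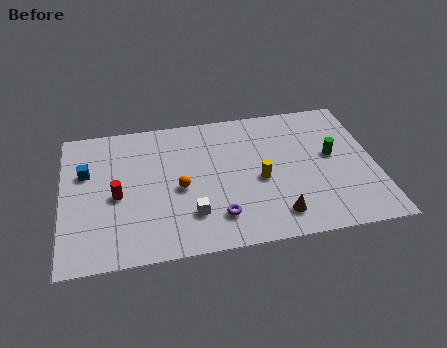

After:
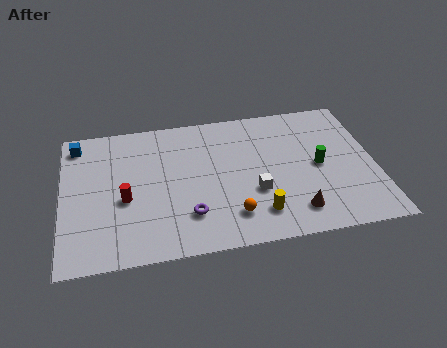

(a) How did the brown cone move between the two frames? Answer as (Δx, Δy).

(0.9, 0.1)

The brown cone was at about (10.5, 1.7) and moved to about (11.4, 1.8).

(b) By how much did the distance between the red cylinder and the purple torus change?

-1.9

They were about 5.4 units apart before and 3.5 after — 1.9 units closer together.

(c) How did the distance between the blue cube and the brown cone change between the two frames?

+2.1

The distance was about 10.4 in the first image and 12.5 in the second, so they moved 2.1 units further apart.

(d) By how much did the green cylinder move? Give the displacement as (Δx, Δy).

(-0.7, -0.6)

The green cylinder was at about (13.5, 5.4) and moved to about (12.8, 4.8).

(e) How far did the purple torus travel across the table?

1.5

From (7.6, 2.1) to (6.2, 2.5), the purple torus covered √(1.4² + 0.4²) ≈ 1.5 units.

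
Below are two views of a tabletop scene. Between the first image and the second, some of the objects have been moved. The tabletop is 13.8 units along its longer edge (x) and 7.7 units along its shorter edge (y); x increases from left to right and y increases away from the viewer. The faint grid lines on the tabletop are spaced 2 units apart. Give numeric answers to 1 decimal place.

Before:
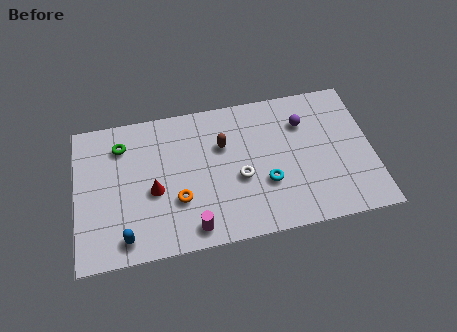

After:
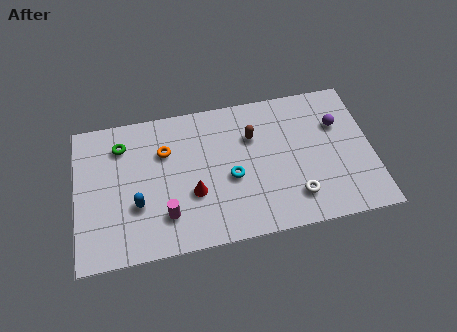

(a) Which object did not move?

the green torus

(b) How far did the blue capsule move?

1.7

The blue capsule was near (2.2, 1.1) before and (2.8, 2.7) after, so it travelled √(0.6² + 1.6²) ≈ 1.7 units.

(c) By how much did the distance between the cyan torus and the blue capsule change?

-2.4

They were about 6.8 units apart before and 4.4 after — 2.4 units closer together.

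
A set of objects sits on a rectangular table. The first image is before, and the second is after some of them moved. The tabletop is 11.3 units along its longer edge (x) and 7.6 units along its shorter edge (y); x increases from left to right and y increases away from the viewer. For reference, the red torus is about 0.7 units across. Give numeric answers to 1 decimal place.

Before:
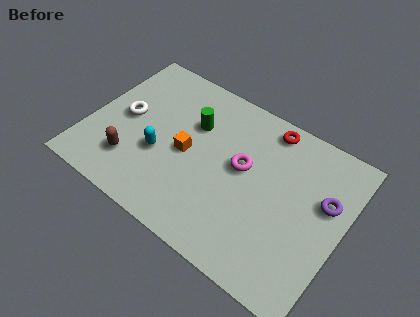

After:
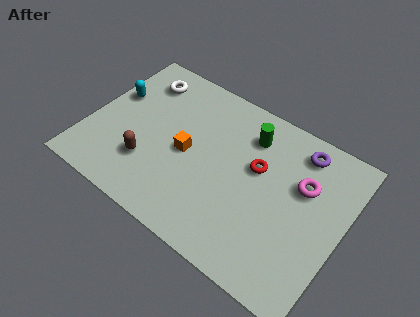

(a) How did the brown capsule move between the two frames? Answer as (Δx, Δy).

(0.7, 0.3)

The brown capsule started near (2.2, 1.9) and ended near (2.9, 2.2).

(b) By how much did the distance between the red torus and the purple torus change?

-1.1

They were about 3.5 units apart before and 2.4 after — 1.1 units closer together.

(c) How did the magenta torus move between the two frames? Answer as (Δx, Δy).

(2.6, 0.6)

From the two frames, the magenta torus sits at roughly (6.8, 4.3) before and (9.4, 4.9) after.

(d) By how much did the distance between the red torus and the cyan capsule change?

+0.9

They were about 5.7 units apart before and 6.6 after — 0.9 units further apart.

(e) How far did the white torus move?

2.2

The white torus moved from about (1.5, 3.9) to (1.8, 6.1), a distance of √(0.3² + 2.2²) ≈ 2.2.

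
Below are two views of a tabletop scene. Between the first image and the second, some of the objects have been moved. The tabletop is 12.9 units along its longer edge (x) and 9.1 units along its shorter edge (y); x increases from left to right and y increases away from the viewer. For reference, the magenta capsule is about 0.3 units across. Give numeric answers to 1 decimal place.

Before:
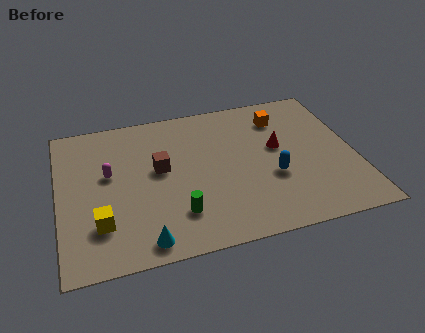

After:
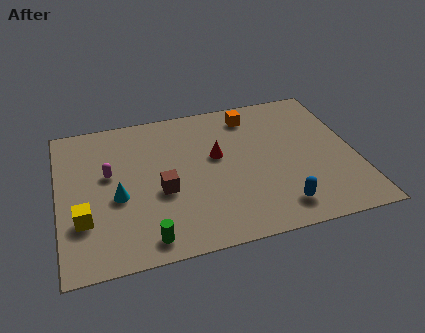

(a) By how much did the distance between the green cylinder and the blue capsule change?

+1.3

They were about 4.4 units apart before and 5.7 after — 1.3 units further apart.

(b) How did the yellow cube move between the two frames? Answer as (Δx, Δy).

(-0.7, 0.4)

The yellow cube started near (1.7, 2.4) and ended near (1.0, 2.8).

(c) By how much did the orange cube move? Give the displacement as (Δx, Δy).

(-1.3, 0.5)

The orange cube started near (9.9, 7.1) and ended near (8.6, 7.6).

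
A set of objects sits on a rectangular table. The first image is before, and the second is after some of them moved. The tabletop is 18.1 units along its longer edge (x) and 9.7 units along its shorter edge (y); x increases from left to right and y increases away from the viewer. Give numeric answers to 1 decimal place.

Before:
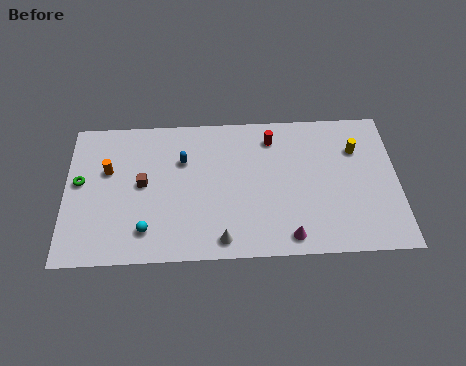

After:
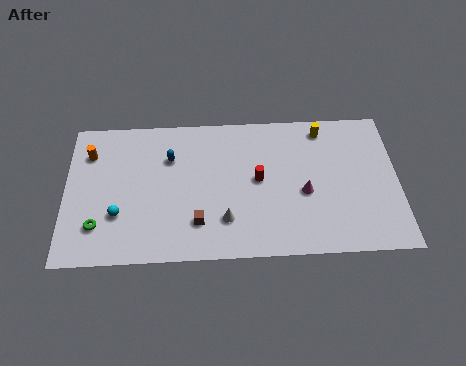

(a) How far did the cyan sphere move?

1.9

The cyan sphere was near (4.4, 2.0) before and (2.9, 3.1) after, so it travelled √(1.5² + 1.1²) ≈ 1.9 units.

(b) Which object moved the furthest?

the brown cube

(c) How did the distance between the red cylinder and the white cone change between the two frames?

-4.1

They were about 7.3 units apart before and 3.2 after — 4.1 units closer together.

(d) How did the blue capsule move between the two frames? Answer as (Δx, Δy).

(-0.7, 0.2)

The blue capsule started near (6.4, 6.6) and ended near (5.7, 6.8).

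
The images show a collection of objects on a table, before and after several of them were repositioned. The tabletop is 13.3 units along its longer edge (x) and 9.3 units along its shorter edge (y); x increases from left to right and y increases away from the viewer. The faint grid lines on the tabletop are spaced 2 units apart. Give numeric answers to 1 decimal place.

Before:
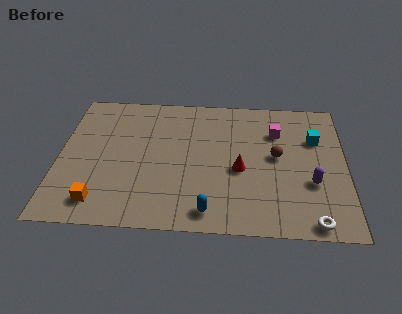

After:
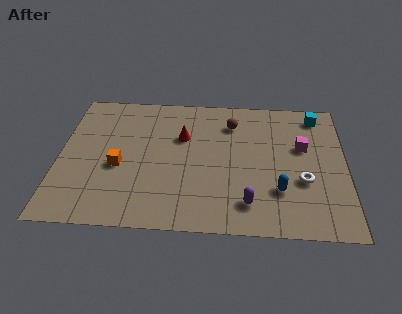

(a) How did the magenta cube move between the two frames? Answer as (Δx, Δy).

(1.2, -1.0)

The magenta cube started near (10.1, 6.7) and ended near (11.3, 5.7).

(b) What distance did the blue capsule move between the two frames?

3.5

The blue capsule was near (7.0, 1.2) before and (10.2, 2.7) after, so it travelled √(3.2² + 1.5²) ≈ 3.5 units.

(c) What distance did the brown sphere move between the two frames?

3.0

From (10.1, 5.0) to (8.0, 7.2), the brown sphere covered √(2.1² + 2.2²) ≈ 3.0 units.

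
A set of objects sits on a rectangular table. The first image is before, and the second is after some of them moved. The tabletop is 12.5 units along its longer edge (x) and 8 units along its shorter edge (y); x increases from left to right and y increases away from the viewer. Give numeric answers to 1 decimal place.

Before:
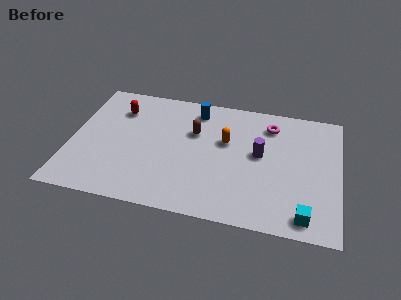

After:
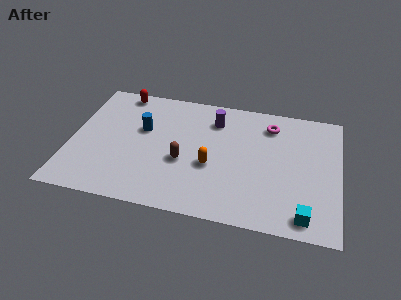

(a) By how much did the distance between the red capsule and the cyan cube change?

+0.6

They were about 10.2 units apart before and 10.8 after — 0.6 units further apart.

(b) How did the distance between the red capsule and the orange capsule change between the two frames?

+0.8

The distance was about 5.2 in the first image and 6.0 in the second, so they moved 0.8 units further apart.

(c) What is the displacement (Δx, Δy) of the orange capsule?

(-0.6, -1.7)

From the two frames, the orange capsule sits at roughly (7.2, 4.9) before and (6.6, 3.2) after.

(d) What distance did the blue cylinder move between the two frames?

3.0

The blue cylinder moved from about (5.7, 6.7) to (3.3, 4.9), a distance of √(2.4² + 1.8²) ≈ 3.0.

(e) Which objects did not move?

the cyan cube and the magenta torus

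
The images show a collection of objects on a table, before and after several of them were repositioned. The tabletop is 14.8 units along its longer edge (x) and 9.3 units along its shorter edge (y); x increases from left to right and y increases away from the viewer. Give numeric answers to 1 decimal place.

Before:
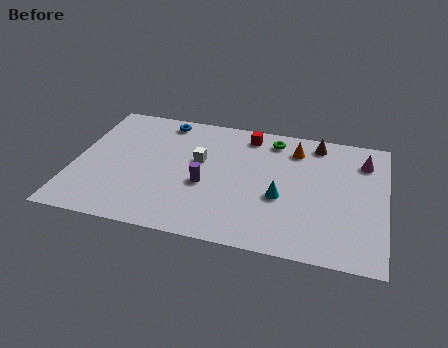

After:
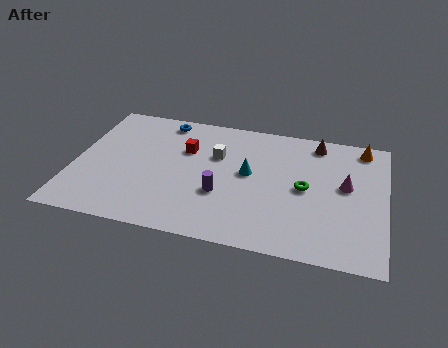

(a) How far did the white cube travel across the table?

1.0

The white cube was near (5.9, 5.5) before and (6.7, 6.1) after, so it travelled √(0.8² + 0.6²) ≈ 1.0 units.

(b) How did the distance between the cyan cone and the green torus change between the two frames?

-1.5

The distance was about 4.2 in the first image and 2.7 in the second, so they moved 1.5 units closer together.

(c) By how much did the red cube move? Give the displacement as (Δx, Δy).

(-2.9, -1.8)

From the two frames, the red cube sits at roughly (8.1, 8.0) before and (5.2, 6.2) after.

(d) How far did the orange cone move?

3.3

From (10.4, 7.4) to (13.6, 8.2), the orange cone covered √(3.2² + 0.8²) ≈ 3.3 units.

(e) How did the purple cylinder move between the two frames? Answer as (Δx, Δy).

(0.8, -0.5)

The purple cylinder started near (6.3, 3.8) and ended near (7.1, 3.3).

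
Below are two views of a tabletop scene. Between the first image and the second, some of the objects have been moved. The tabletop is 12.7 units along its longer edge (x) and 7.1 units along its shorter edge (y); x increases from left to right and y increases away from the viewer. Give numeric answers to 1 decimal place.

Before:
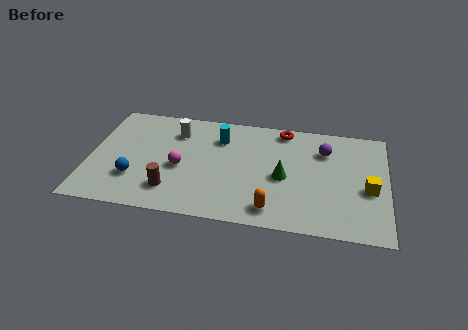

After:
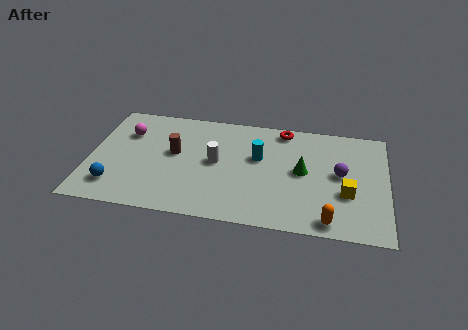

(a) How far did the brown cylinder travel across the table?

2.4

The brown cylinder moved from about (3.6, 1.6) to (3.6, 4.0), a distance of √(0.0² + 2.4²) ≈ 2.4.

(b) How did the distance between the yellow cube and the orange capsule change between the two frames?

-2.5

They were about 4.4 units apart before and 1.9 after — 2.5 units closer together.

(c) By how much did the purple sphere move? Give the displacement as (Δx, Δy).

(0.7, -1.4)

The purple sphere started near (10.0, 5.2) and ended near (10.7, 3.8).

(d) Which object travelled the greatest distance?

the magenta sphere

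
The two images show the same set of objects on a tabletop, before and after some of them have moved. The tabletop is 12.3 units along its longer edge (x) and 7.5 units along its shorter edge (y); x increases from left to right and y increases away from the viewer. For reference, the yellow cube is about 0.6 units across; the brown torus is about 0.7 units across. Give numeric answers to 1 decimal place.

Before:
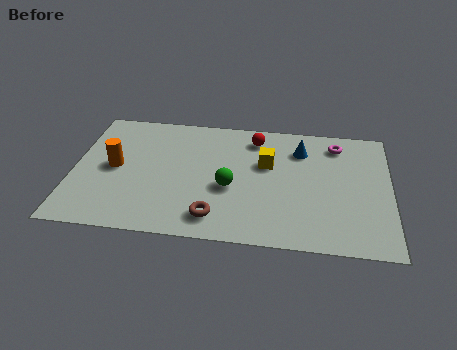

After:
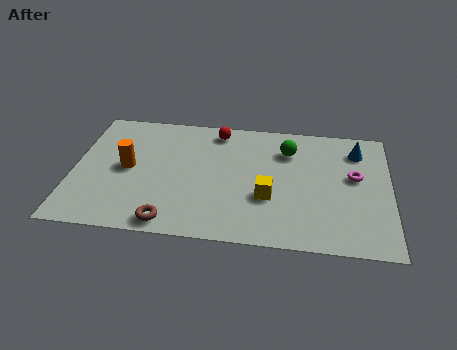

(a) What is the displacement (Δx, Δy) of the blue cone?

(2.2, 0.2)

From the two frames, the blue cone sits at roughly (8.8, 5.7) before and (11.0, 5.9) after.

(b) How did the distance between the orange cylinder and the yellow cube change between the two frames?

-0.4

The distance was about 6.0 in the first image and 5.6 in the second, so they moved 0.4 units closer together.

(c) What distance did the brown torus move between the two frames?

1.8

From (5.6, 1.3) to (3.9, 0.8), the brown torus covered √(1.7² + 0.5²) ≈ 1.8 units.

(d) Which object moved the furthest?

the green sphere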